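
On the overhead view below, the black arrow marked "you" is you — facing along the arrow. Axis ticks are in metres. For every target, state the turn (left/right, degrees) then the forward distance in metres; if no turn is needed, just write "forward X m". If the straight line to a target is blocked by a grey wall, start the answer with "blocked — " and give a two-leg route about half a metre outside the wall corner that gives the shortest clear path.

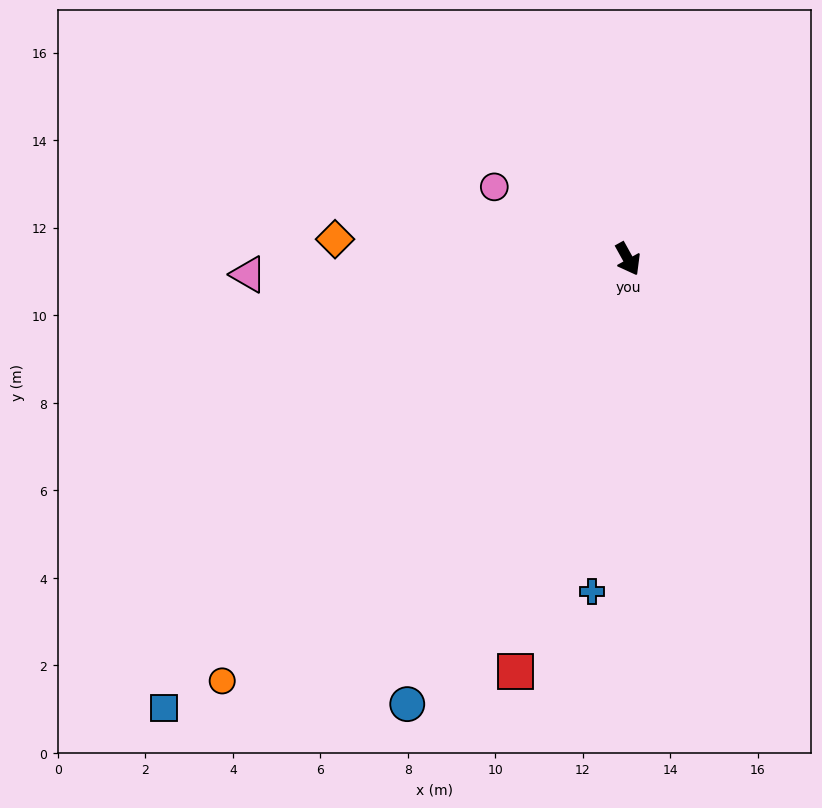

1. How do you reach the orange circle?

turn right 73°, forward 13.4 m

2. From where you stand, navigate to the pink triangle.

turn right 117°, forward 8.7 m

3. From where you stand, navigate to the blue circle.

turn right 55°, forward 11.4 m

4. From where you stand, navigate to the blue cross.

turn right 35°, forward 7.6 m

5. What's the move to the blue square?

turn right 75°, forward 14.8 m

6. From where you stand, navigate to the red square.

turn right 44°, forward 9.8 m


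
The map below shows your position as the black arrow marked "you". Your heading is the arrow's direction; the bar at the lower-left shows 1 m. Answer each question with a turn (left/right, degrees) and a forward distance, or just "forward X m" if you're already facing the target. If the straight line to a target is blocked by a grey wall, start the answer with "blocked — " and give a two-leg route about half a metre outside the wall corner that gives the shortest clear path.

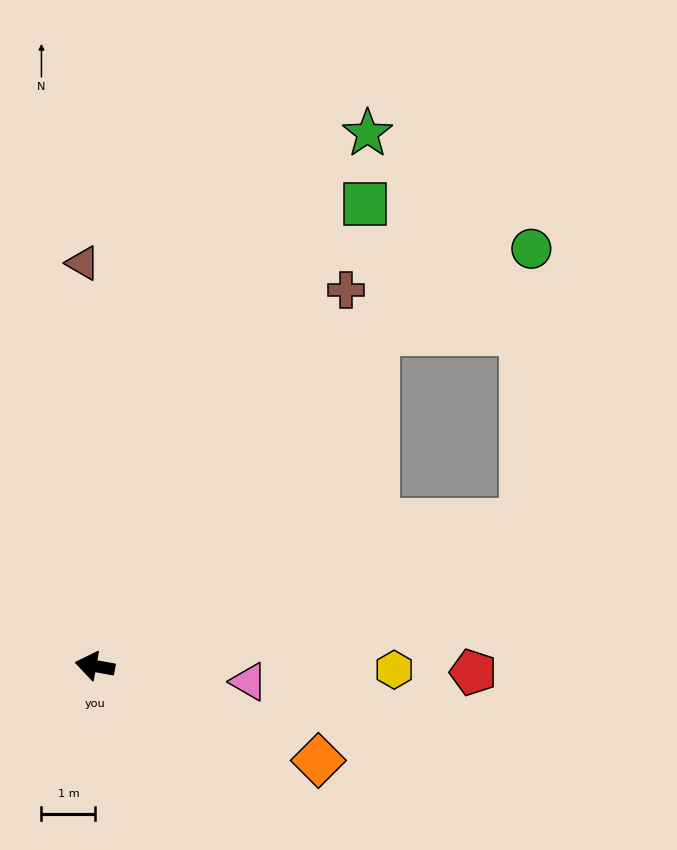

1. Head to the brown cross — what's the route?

turn right 113°, forward 8.4 m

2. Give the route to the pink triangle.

turn right 176°, forward 2.9 m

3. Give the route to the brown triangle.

turn right 78°, forward 7.5 m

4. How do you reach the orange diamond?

turn left 167°, forward 4.5 m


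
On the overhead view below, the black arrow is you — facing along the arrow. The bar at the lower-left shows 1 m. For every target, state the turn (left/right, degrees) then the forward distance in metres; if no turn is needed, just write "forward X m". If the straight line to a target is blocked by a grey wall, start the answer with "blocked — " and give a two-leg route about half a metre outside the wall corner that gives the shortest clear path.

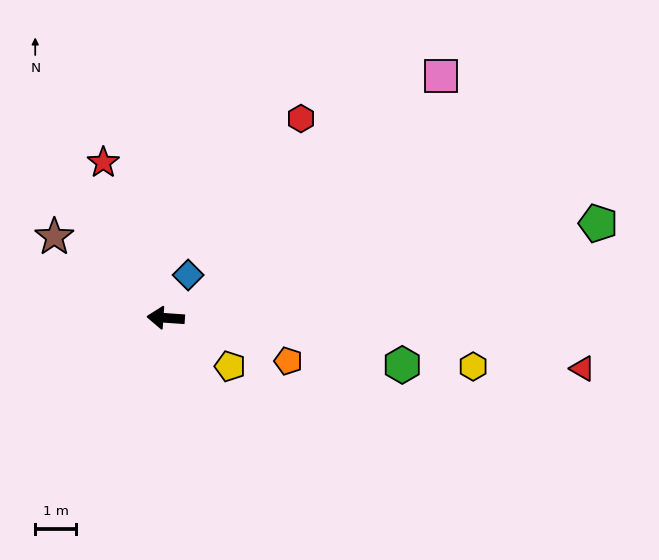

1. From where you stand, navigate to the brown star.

turn right 32°, forward 3.4 m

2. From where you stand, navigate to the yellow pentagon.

turn left 147°, forward 2.0 m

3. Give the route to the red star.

turn right 64°, forward 4.1 m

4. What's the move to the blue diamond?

turn right 114°, forward 1.2 m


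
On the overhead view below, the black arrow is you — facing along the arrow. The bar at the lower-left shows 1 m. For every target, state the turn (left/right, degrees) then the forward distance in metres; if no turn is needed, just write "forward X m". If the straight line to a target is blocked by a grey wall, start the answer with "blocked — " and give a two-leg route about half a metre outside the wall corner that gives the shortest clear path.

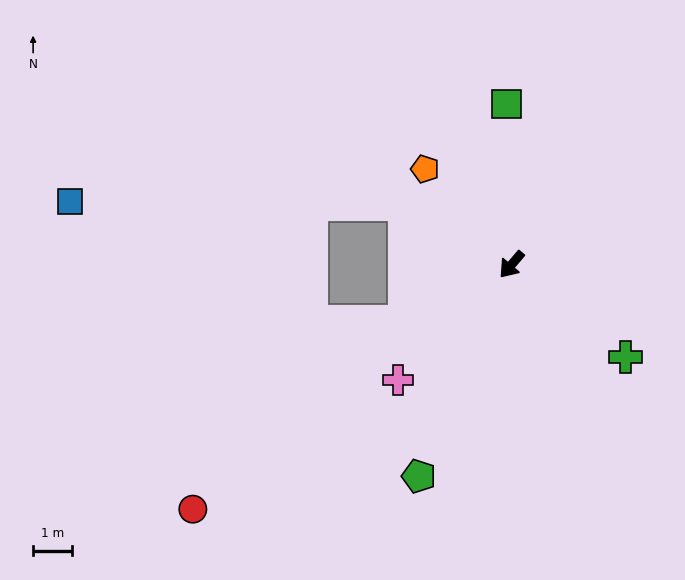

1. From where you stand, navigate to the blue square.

blocked — turn right 79°, forward 3.1 m, then turn left 29°, forward 8.5 m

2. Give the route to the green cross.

turn left 91°, forward 3.7 m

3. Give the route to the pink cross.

turn right 4°, forward 4.1 m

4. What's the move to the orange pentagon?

turn right 97°, forward 3.3 m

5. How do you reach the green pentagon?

turn left 17°, forward 5.9 m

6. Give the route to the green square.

turn right 138°, forward 4.1 m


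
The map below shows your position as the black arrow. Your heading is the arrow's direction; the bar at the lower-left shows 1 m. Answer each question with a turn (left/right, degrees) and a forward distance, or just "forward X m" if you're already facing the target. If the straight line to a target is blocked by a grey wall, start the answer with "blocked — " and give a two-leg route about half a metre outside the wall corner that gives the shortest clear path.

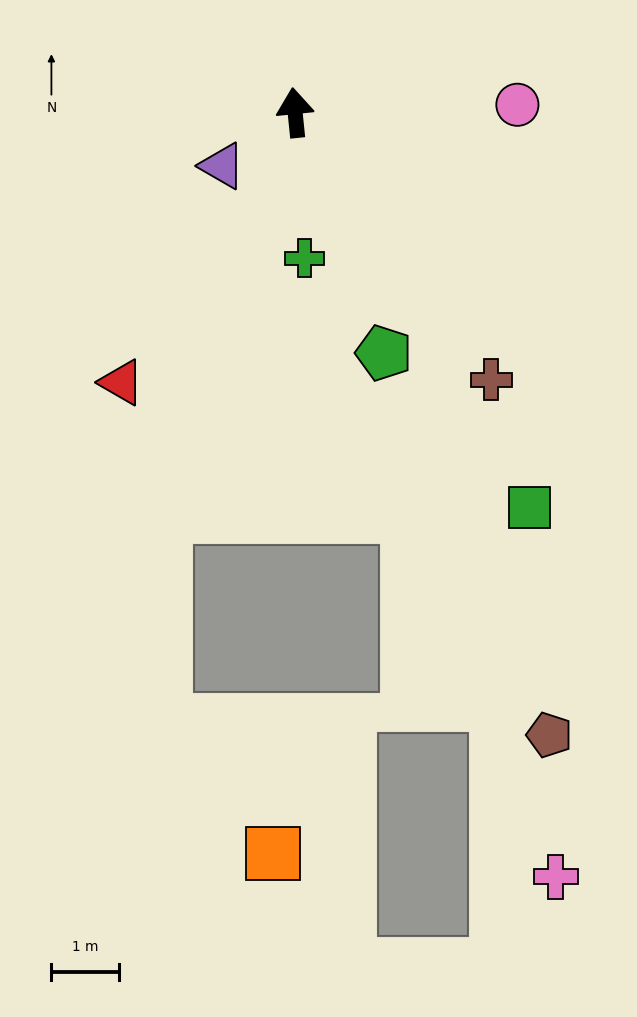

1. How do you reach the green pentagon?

turn right 166°, forward 3.8 m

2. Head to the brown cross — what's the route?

turn right 150°, forward 4.9 m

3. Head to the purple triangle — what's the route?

turn left 120°, forward 1.3 m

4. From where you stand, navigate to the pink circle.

turn right 94°, forward 3.3 m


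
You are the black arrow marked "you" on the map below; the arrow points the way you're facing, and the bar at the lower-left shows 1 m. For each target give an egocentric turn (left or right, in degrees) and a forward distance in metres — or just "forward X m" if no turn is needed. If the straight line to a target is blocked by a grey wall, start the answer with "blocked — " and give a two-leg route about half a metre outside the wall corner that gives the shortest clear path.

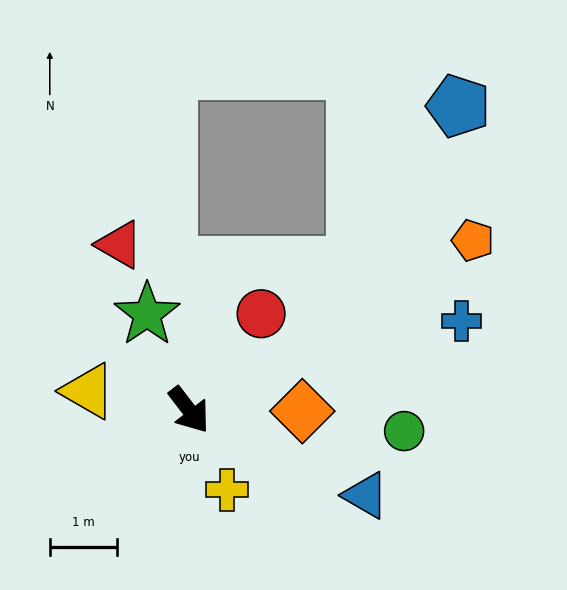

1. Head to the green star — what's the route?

turn left 166°, forward 1.6 m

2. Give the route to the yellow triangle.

turn right 138°, forward 1.5 m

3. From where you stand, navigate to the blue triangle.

turn left 27°, forward 2.9 m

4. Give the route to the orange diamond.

turn left 52°, forward 1.7 m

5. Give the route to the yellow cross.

turn right 12°, forward 1.3 m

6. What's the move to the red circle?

turn left 106°, forward 1.8 m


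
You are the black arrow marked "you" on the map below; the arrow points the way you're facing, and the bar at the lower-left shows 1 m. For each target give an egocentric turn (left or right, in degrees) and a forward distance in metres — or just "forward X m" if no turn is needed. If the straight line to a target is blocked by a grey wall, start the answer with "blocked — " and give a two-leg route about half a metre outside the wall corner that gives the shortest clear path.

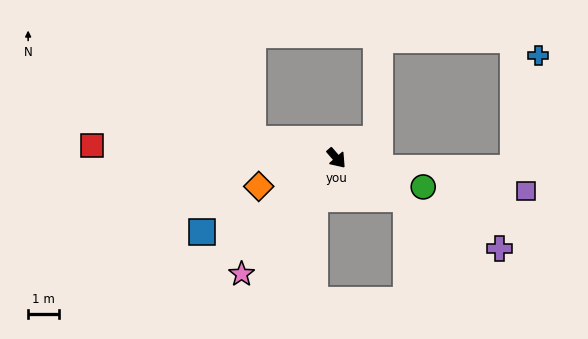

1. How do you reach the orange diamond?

turn right 111°, forward 2.7 m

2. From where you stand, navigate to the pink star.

turn right 80°, forward 4.8 m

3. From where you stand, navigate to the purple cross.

turn left 20°, forward 6.0 m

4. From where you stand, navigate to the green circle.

turn left 31°, forward 2.9 m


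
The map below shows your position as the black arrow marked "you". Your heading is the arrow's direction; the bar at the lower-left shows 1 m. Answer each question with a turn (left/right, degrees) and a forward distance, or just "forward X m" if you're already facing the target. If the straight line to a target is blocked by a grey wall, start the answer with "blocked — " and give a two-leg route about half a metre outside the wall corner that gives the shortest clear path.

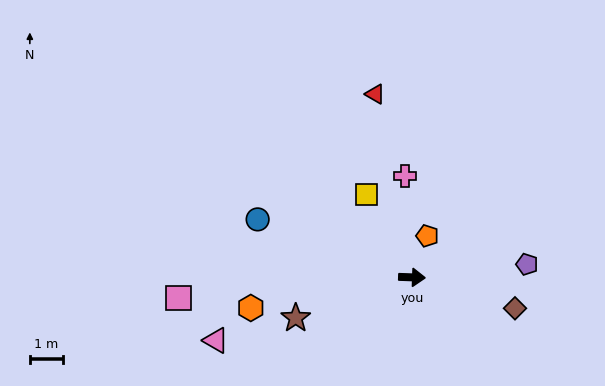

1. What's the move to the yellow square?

turn left 121°, forward 2.9 m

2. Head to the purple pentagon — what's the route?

turn left 9°, forward 3.5 m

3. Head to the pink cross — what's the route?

turn left 96°, forward 3.1 m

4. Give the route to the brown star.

turn right 159°, forward 3.7 m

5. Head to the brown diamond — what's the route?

turn right 15°, forward 3.3 m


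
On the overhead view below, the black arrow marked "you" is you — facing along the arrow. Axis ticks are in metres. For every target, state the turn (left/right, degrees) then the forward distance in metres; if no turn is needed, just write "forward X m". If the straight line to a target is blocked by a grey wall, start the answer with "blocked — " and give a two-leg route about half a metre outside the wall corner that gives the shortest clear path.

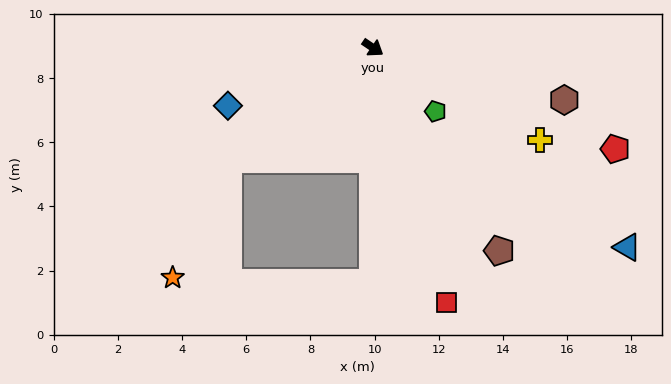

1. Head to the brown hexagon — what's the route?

turn left 19°, forward 6.2 m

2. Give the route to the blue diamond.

turn right 124°, forward 4.9 m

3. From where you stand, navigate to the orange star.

blocked — turn right 108°, forward 5.7 m, then turn left 27°, forward 4.1 m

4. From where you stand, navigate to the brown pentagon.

turn right 24°, forward 7.5 m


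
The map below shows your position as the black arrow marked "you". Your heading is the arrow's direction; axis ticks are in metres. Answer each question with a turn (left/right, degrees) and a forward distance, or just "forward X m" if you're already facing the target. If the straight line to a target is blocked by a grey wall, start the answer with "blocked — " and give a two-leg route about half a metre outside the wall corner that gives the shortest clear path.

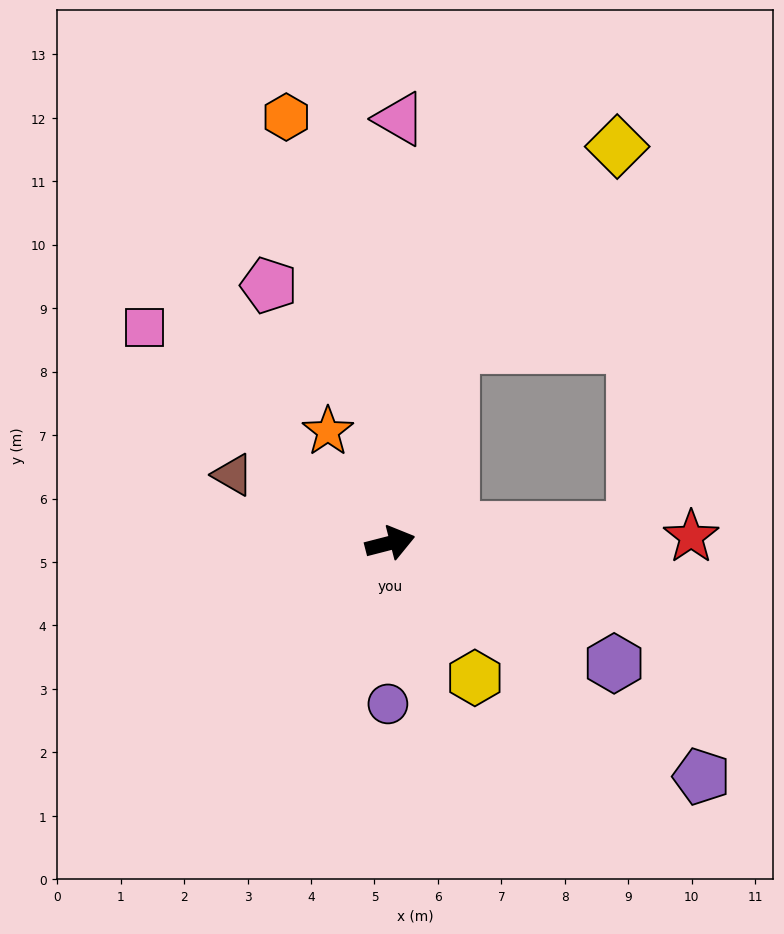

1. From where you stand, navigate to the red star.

turn right 13°, forward 4.7 m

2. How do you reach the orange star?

turn left 105°, forward 2.0 m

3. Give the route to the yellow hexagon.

turn right 72°, forward 2.5 m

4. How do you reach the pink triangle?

turn left 74°, forward 6.7 m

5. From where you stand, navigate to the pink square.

turn left 124°, forward 5.1 m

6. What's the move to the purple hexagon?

turn right 43°, forward 4.0 m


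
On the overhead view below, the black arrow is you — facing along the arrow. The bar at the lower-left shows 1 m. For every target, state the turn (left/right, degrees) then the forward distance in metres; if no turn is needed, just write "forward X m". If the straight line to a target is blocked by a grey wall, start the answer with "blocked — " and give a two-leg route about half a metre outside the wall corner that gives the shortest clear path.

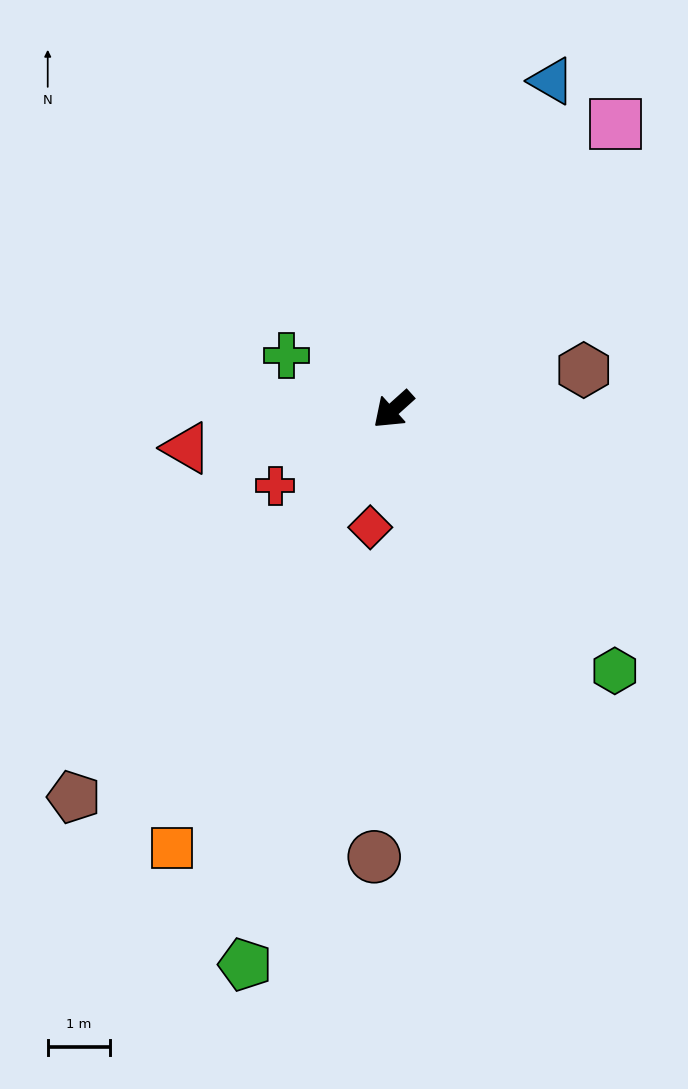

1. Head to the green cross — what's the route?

turn right 69°, forward 1.9 m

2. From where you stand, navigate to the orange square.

turn left 21°, forward 7.9 m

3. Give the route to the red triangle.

turn right 31°, forward 3.4 m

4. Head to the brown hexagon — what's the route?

turn left 150°, forward 3.1 m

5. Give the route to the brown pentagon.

turn left 9°, forward 8.1 m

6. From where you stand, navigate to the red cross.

turn right 9°, forward 2.3 m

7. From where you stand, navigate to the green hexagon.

turn left 88°, forward 5.5 m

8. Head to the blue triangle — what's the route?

turn right 158°, forward 5.9 m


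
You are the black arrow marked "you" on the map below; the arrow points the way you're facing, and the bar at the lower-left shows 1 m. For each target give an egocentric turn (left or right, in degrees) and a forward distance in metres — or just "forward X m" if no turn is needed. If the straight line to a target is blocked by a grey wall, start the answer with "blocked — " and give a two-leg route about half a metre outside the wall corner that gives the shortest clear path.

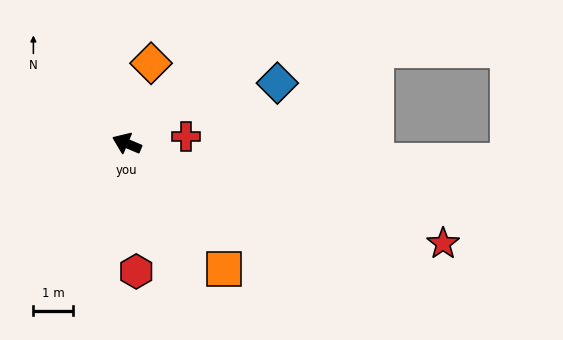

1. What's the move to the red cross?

turn right 150°, forward 1.5 m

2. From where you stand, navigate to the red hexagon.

turn left 117°, forward 3.2 m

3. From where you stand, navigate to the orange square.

turn left 150°, forward 4.0 m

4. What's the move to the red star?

turn right 175°, forward 8.3 m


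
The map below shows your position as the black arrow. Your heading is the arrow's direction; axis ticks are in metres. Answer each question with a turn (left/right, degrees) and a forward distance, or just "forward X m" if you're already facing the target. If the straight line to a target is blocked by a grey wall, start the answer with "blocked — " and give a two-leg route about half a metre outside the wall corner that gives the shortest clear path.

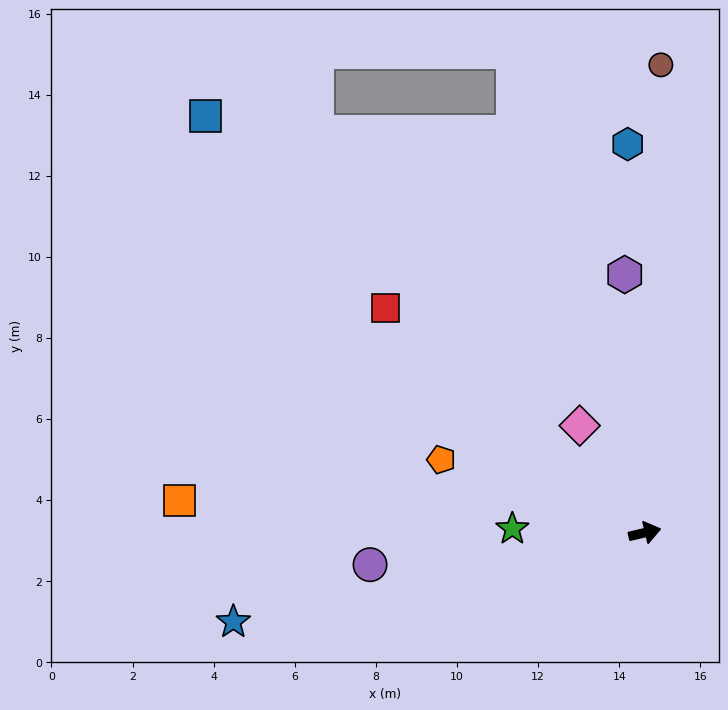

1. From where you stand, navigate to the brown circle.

turn left 75°, forward 11.5 m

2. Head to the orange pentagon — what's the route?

turn left 147°, forward 5.3 m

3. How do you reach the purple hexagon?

turn left 81°, forward 6.4 m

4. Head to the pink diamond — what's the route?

turn left 108°, forward 3.1 m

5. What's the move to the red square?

turn left 126°, forward 8.5 m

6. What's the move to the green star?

turn left 165°, forward 3.3 m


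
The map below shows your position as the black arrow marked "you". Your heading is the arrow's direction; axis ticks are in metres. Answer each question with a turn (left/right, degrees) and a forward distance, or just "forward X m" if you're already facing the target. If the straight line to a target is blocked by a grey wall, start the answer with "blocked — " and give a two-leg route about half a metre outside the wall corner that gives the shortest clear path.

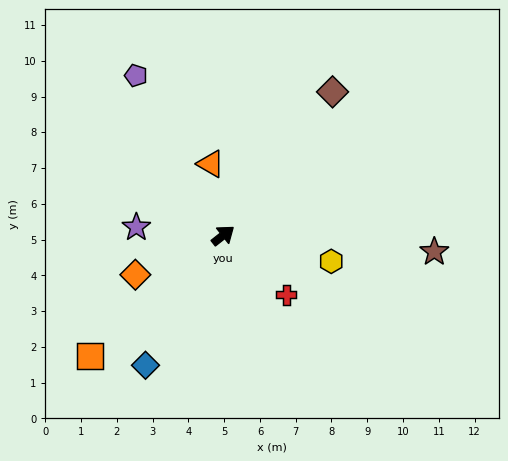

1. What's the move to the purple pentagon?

turn left 80°, forward 5.1 m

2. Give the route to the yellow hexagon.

turn right 52°, forward 3.1 m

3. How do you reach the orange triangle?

turn left 62°, forward 2.0 m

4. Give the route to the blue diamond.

turn right 159°, forward 4.2 m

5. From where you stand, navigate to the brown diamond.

turn left 14°, forward 5.0 m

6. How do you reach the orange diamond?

turn left 166°, forward 2.7 m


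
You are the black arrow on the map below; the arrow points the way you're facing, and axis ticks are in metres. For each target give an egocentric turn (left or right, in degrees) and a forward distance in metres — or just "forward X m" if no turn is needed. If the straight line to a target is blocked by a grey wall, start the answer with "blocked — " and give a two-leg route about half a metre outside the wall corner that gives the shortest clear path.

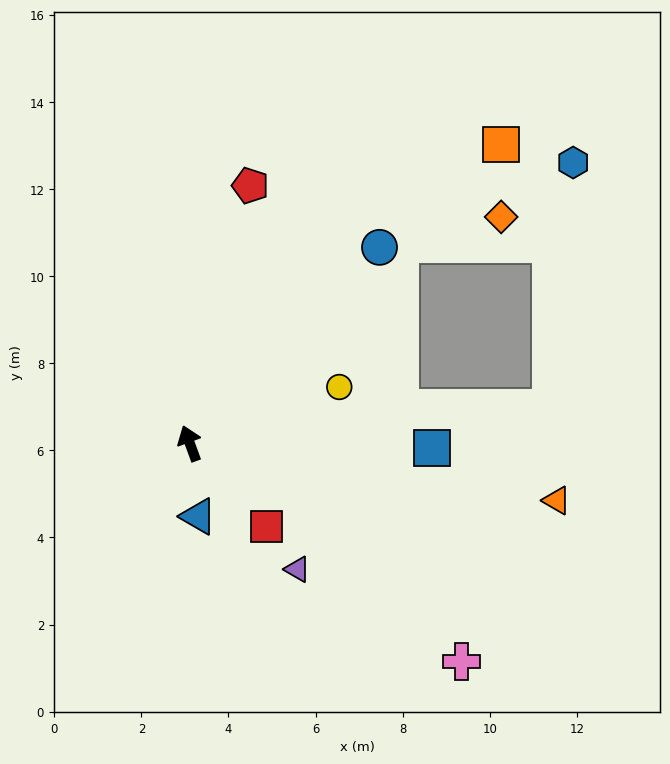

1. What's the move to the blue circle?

turn right 64°, forward 6.3 m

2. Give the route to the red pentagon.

turn right 33°, forward 6.1 m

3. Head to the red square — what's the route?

turn right 157°, forward 2.6 m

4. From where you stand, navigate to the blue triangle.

turn left 166°, forward 1.7 m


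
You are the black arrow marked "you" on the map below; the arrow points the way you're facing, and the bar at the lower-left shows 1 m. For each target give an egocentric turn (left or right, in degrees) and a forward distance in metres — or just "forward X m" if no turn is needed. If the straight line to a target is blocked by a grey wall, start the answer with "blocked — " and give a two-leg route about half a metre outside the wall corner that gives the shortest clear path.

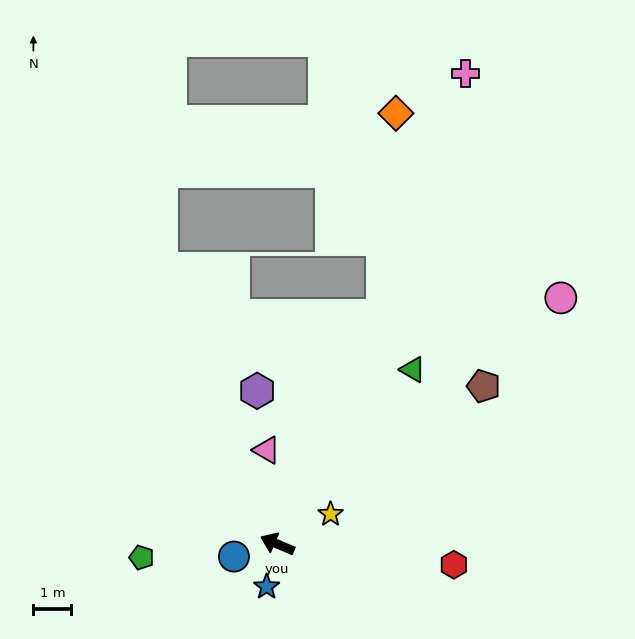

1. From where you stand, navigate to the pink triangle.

turn right 60°, forward 2.5 m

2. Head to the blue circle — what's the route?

turn left 39°, forward 1.2 m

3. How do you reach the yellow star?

turn right 128°, forward 1.6 m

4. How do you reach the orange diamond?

blocked — turn right 92°, forward 6.6 m, then turn left 21°, forward 5.3 m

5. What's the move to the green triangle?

turn right 105°, forward 5.8 m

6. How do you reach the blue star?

turn left 99°, forward 1.2 m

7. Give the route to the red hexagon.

turn right 164°, forward 4.7 m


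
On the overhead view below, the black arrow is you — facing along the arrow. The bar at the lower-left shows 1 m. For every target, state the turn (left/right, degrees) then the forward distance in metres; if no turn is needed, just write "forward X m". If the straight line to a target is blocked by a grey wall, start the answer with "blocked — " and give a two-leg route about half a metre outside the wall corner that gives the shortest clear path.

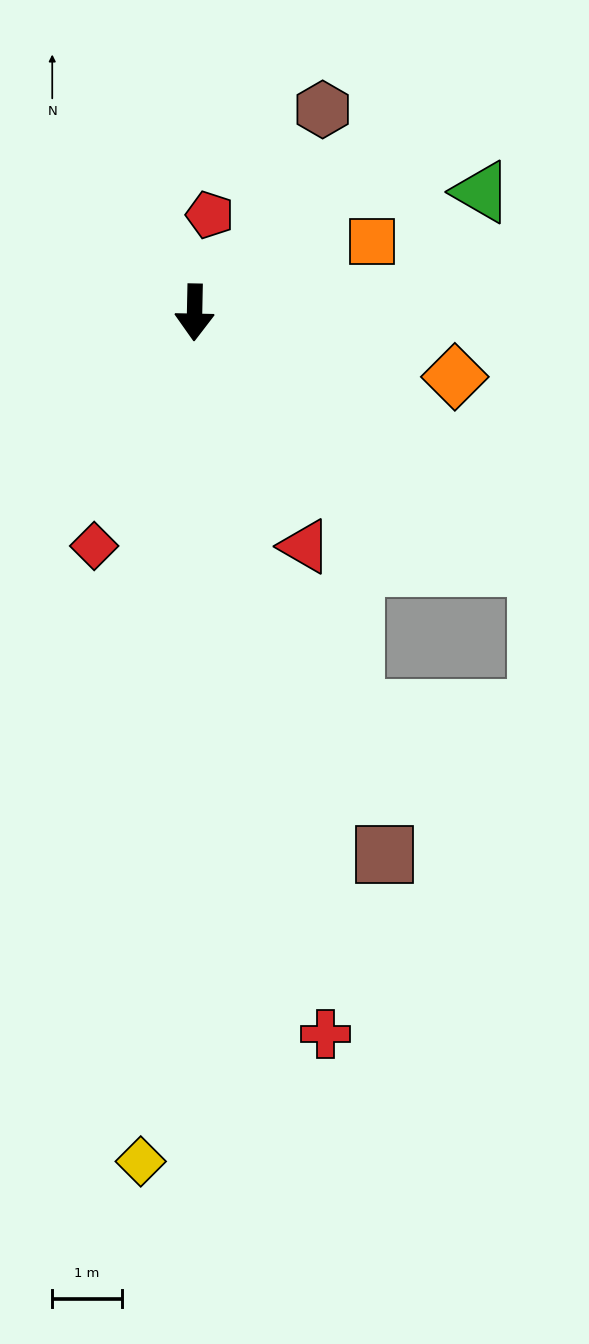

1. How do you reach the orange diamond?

turn left 77°, forward 3.9 m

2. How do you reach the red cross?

turn left 11°, forward 10.5 m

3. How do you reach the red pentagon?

turn left 172°, forward 1.4 m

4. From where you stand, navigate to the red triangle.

turn left 26°, forward 3.7 m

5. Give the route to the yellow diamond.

turn right 2°, forward 12.2 m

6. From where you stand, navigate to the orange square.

turn left 113°, forward 2.7 m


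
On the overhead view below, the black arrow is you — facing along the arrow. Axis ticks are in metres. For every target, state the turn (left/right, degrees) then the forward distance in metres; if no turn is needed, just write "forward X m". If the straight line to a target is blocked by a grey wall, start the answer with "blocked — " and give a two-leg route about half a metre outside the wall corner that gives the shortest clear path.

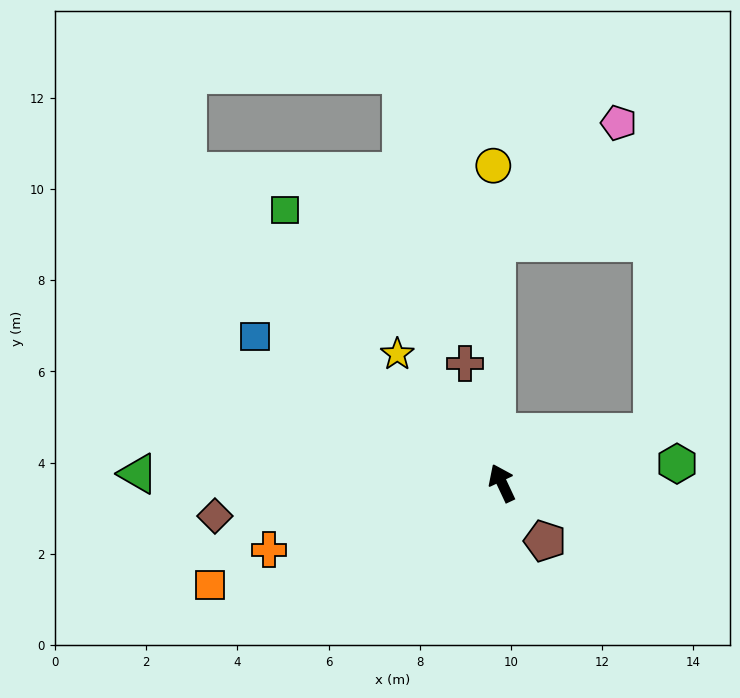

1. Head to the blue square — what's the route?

turn left 34°, forward 6.3 m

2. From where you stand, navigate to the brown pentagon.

turn right 169°, forward 1.6 m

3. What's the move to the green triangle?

turn left 63°, forward 8.0 m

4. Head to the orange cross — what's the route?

turn left 81°, forward 5.3 m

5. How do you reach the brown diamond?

turn left 71°, forward 6.3 m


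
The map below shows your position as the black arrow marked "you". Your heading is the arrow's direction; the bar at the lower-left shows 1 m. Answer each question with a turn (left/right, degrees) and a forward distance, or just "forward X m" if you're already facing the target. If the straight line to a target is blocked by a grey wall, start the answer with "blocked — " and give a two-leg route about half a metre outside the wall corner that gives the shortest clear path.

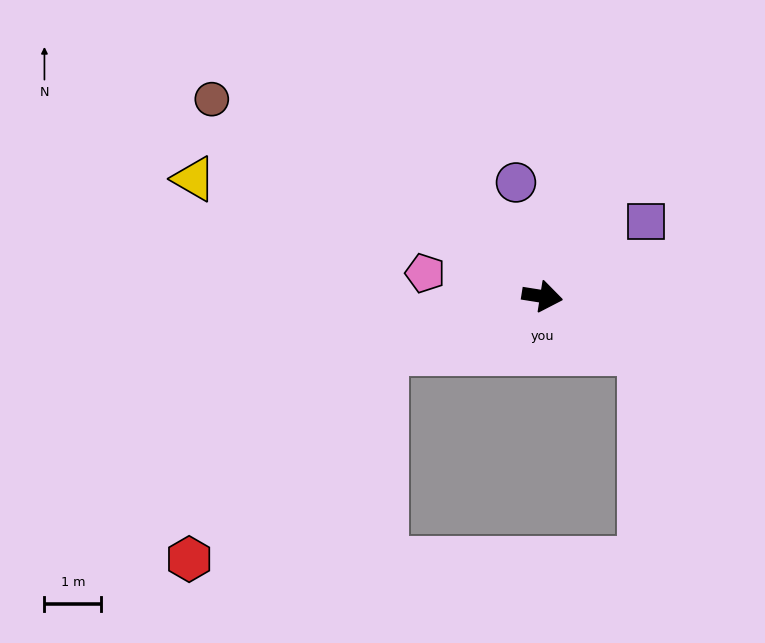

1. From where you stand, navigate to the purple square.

turn left 45°, forward 2.2 m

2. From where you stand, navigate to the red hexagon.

blocked — turn right 152°, forward 2.9 m, then turn left 28°, forward 5.0 m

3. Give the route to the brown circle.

turn left 158°, forward 6.7 m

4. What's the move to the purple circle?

turn left 112°, forward 2.1 m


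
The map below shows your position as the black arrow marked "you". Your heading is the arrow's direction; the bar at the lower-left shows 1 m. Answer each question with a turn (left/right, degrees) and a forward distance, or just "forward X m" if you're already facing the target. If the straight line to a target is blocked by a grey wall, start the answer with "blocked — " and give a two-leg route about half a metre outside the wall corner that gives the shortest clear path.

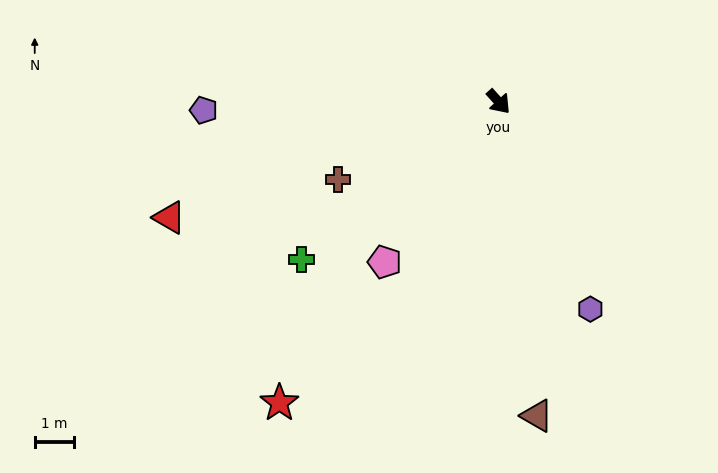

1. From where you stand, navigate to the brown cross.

turn right 106°, forward 4.5 m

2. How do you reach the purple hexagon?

turn right 18°, forward 5.7 m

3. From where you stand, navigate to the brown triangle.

turn right 35°, forward 8.0 m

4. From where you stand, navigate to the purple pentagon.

turn right 130°, forward 7.4 m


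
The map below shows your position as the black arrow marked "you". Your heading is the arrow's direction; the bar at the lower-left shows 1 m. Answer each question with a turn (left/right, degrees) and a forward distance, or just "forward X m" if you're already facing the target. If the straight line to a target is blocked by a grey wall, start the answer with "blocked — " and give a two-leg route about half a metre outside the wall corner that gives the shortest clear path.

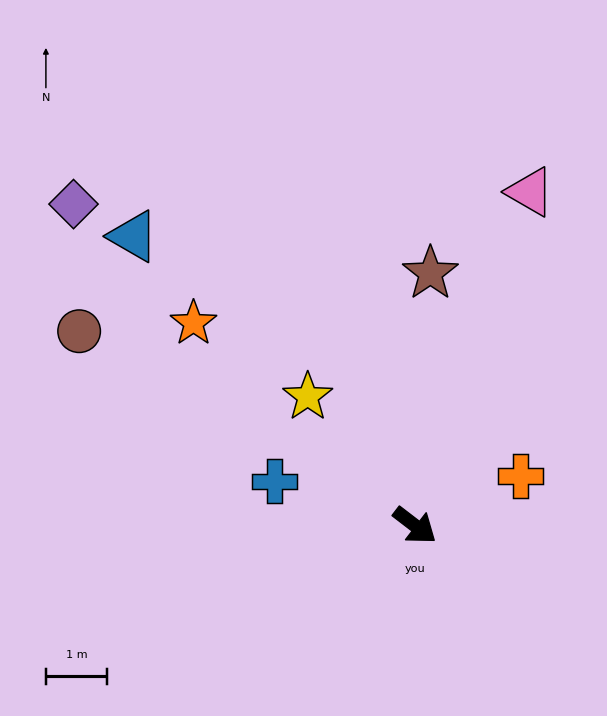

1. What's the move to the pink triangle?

turn left 108°, forward 5.7 m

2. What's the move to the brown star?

turn left 124°, forward 4.1 m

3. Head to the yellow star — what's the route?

turn left 167°, forward 2.7 m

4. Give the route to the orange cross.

turn left 63°, forward 1.9 m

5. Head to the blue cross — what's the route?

turn right 160°, forward 2.4 m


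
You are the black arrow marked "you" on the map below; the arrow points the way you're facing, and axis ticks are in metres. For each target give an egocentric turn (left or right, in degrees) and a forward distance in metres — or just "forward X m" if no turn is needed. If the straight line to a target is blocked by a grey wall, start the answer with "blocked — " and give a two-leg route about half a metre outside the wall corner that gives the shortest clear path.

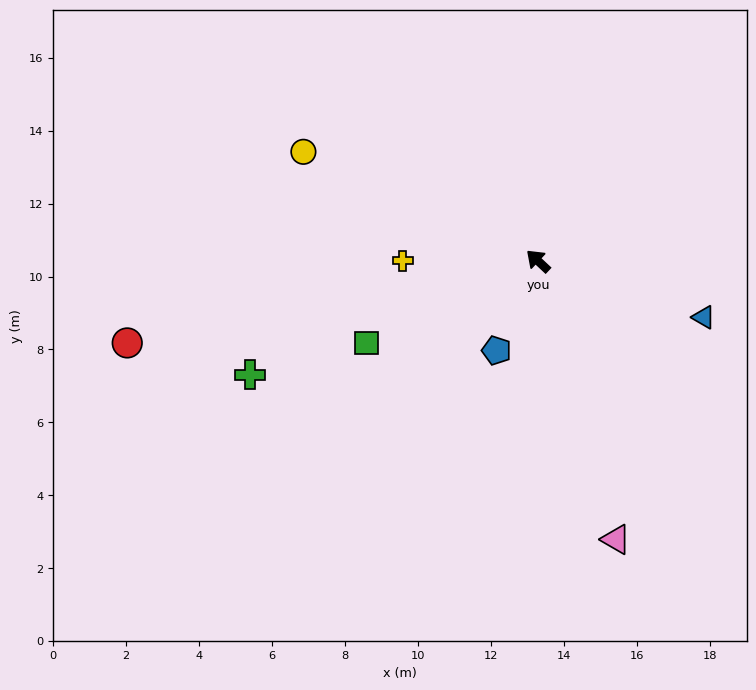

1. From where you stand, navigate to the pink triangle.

turn left 149°, forward 7.9 m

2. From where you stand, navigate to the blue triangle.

turn right 156°, forward 4.8 m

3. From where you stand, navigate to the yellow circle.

turn left 18°, forward 7.1 m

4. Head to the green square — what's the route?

turn left 69°, forward 5.2 m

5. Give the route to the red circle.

turn left 54°, forward 11.5 m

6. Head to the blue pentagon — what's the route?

turn left 108°, forward 2.7 m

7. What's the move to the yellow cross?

turn left 43°, forward 3.7 m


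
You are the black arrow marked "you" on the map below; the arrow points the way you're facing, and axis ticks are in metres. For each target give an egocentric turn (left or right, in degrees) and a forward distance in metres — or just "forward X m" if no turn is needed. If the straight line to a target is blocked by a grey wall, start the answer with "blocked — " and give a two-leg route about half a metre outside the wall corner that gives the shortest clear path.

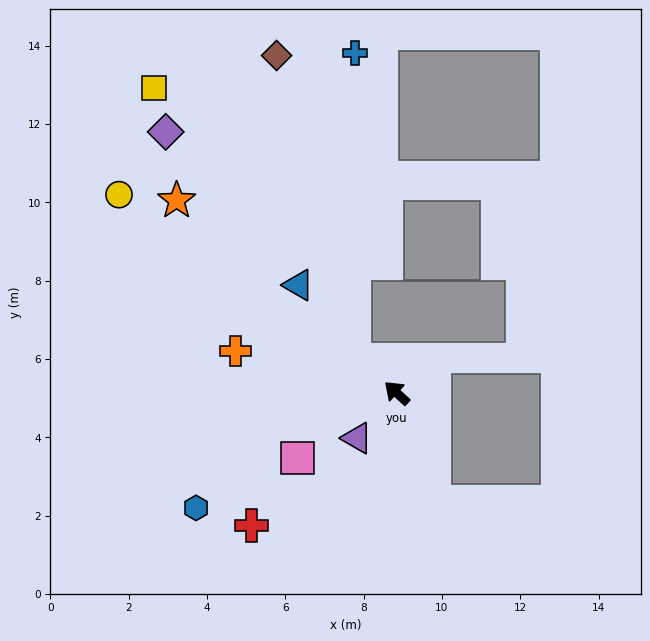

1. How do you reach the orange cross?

turn left 28°, forward 4.3 m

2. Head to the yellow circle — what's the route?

turn left 7°, forward 8.7 m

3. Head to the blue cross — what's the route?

blocked — turn left 4°, forward 1.4 m, then turn right 52°, forward 7.8 m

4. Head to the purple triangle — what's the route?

turn left 91°, forward 1.5 m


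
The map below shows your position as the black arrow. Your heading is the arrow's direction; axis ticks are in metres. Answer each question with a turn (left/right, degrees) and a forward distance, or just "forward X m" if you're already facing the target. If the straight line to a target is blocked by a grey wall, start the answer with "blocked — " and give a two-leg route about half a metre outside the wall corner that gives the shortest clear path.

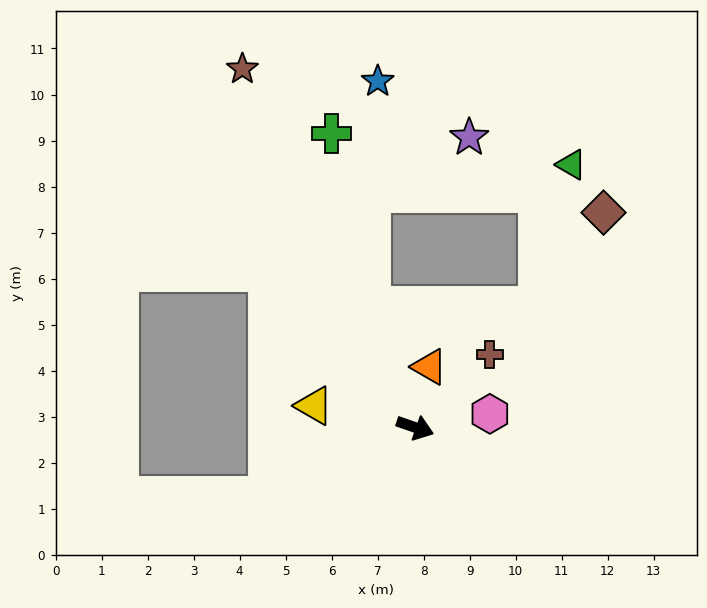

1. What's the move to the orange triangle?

turn left 96°, forward 1.4 m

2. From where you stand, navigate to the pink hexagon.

turn left 29°, forward 1.6 m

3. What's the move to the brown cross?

turn left 64°, forward 2.3 m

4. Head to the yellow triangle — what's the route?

turn right 173°, forward 2.2 m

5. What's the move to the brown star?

turn left 135°, forward 8.6 m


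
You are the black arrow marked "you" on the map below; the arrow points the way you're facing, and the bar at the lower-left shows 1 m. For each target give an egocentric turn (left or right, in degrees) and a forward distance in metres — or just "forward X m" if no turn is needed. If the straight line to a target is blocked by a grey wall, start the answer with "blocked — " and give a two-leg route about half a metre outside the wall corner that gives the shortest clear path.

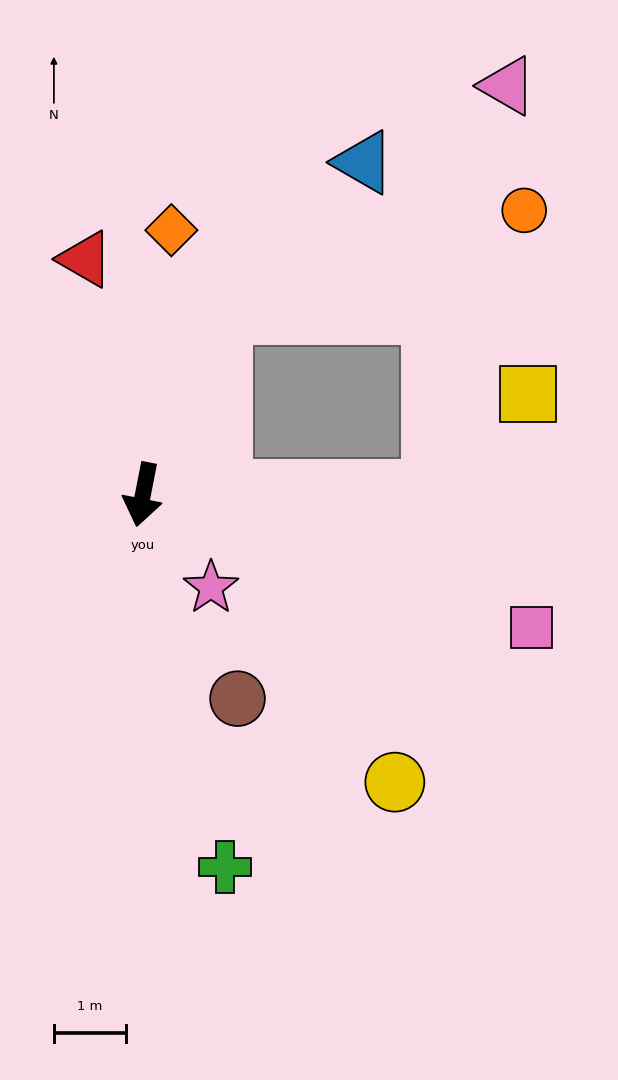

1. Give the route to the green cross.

turn left 24°, forward 5.3 m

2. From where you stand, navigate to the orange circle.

blocked — turn left 168°, forward 2.7 m, then turn right 48°, forward 4.4 m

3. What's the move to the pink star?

turn left 47°, forward 1.6 m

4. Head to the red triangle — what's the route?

turn right 155°, forward 3.4 m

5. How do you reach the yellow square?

blocked — turn left 102°, forward 4.0 m, then turn left 44°, forward 1.9 m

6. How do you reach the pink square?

turn left 82°, forward 5.7 m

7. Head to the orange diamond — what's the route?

turn right 175°, forward 3.7 m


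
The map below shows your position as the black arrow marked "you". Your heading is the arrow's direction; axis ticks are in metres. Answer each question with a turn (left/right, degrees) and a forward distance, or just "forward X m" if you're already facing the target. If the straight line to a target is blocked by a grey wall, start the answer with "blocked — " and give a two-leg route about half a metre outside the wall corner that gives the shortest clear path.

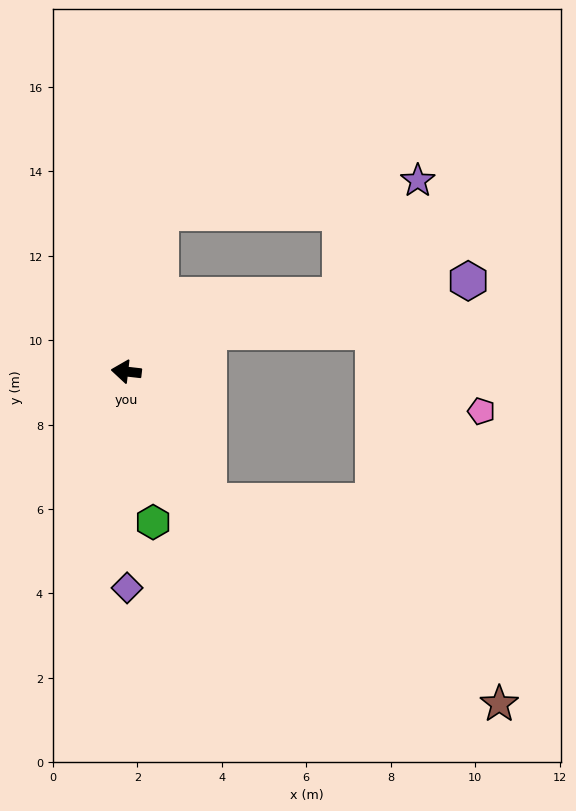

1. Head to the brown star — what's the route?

blocked — turn left 129°, forward 3.6 m, then turn left 23°, forward 8.4 m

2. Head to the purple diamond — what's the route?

turn left 97°, forward 5.1 m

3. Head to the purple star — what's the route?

blocked — turn right 96°, forward 3.8 m, then turn right 70°, forward 6.1 m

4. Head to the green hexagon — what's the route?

turn left 107°, forward 3.6 m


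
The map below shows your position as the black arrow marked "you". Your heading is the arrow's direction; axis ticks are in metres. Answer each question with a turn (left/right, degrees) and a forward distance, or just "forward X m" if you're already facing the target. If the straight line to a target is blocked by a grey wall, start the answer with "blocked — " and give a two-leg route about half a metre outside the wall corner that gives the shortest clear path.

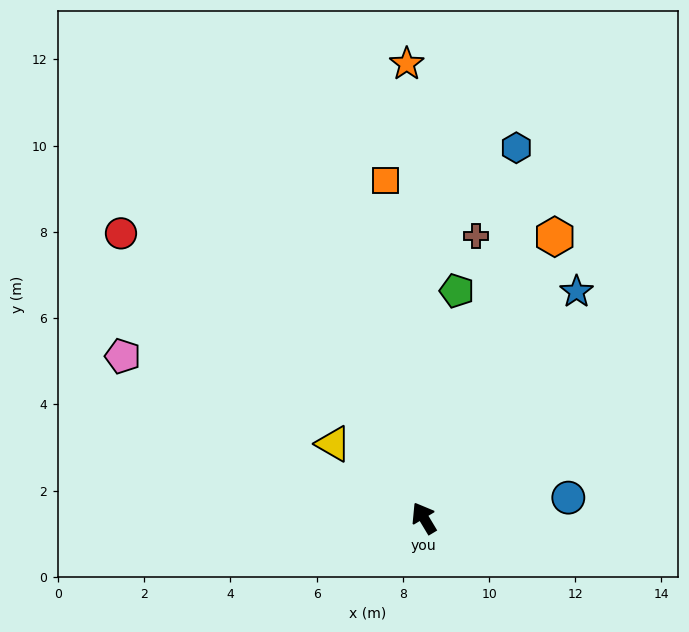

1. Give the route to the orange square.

turn right 25°, forward 7.9 m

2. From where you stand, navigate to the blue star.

turn right 65°, forward 6.3 m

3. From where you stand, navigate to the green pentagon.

turn right 39°, forward 5.3 m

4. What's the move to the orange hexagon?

turn right 56°, forward 7.2 m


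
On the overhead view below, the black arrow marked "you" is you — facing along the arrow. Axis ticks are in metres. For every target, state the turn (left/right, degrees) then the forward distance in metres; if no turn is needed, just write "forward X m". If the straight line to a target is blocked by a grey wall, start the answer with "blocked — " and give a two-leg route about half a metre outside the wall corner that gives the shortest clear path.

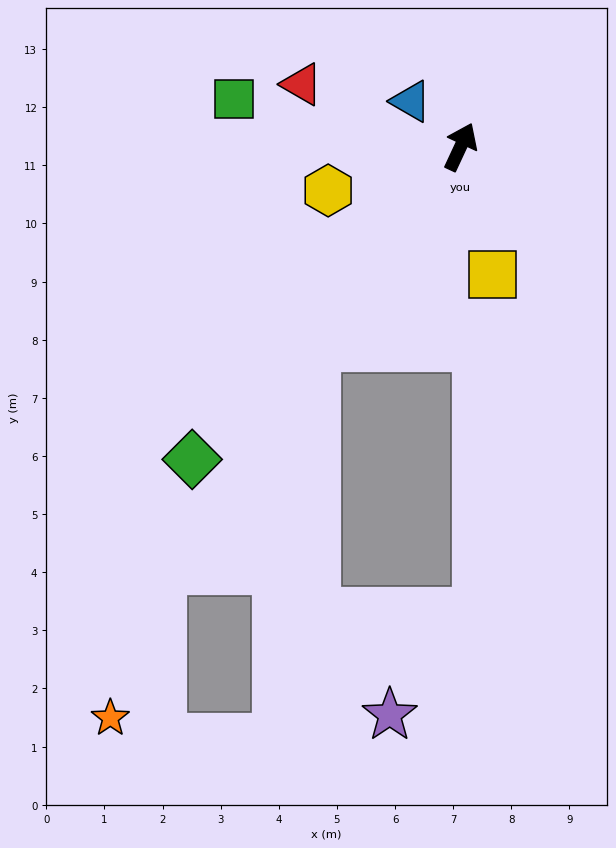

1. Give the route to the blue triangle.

turn left 73°, forward 1.2 m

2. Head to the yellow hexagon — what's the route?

turn left 133°, forward 2.4 m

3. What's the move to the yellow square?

turn right 141°, forward 2.3 m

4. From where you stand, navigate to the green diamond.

turn left 164°, forward 7.1 m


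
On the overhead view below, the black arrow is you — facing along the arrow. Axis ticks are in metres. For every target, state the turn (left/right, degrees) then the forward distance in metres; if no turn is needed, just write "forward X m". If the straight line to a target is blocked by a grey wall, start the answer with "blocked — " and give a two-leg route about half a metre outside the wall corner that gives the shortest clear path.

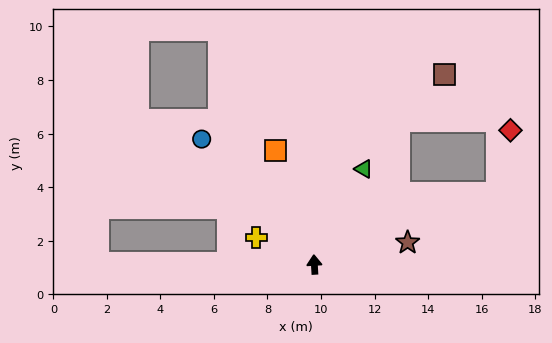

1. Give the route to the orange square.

turn left 16°, forward 4.5 m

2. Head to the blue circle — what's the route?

turn left 39°, forward 6.3 m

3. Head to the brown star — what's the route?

turn right 80°, forward 3.6 m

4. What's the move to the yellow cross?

turn left 62°, forward 2.4 m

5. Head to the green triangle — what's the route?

turn right 31°, forward 4.0 m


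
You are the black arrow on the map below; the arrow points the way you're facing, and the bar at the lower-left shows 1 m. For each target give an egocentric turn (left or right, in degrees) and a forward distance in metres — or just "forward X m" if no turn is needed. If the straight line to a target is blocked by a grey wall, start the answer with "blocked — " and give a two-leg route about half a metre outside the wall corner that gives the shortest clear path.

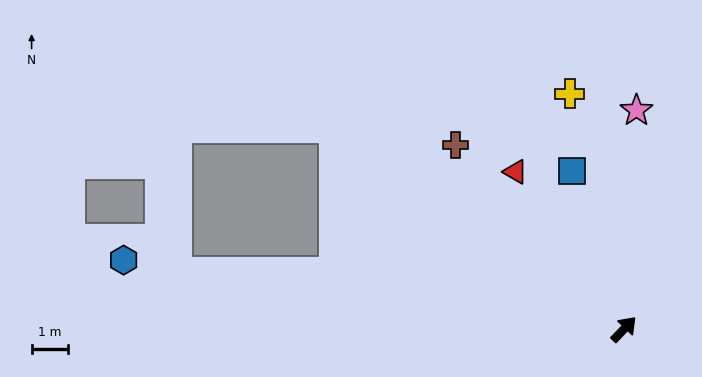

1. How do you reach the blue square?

turn left 62°, forward 4.6 m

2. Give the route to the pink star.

turn left 40°, forward 6.0 m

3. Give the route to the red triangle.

turn left 78°, forward 5.2 m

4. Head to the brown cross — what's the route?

turn left 86°, forward 6.8 m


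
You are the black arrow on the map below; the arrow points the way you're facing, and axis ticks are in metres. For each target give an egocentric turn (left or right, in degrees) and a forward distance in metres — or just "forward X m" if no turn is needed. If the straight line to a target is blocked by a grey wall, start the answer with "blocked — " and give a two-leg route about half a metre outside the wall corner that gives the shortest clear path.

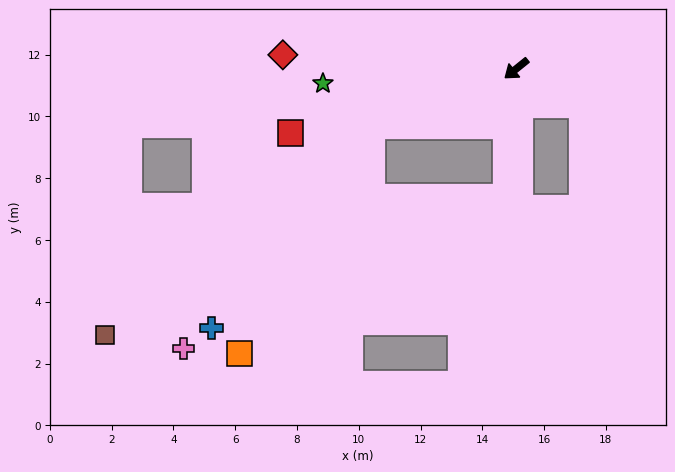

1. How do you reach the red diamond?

turn right 42°, forward 7.6 m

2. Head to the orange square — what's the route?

blocked — turn right 17°, forward 5.0 m, then turn left 38°, forward 8.5 m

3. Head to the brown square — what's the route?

blocked — turn right 17°, forward 5.0 m, then turn left 16°, forward 11.0 m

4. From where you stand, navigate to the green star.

turn right 35°, forward 6.3 m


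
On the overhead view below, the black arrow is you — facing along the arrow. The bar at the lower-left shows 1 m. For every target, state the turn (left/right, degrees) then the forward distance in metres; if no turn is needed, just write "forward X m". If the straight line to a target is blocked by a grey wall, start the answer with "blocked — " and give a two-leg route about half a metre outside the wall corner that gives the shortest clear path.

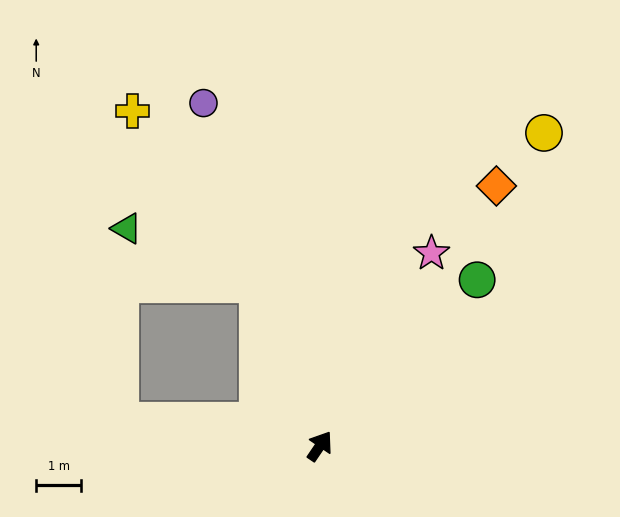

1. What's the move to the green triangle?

blocked — turn left 55°, forward 3.9 m, then turn left 46°, forward 3.2 m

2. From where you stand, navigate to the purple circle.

turn left 53°, forward 8.1 m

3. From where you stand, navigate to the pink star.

turn left 4°, forward 5.0 m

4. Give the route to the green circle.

turn right 9°, forward 5.1 m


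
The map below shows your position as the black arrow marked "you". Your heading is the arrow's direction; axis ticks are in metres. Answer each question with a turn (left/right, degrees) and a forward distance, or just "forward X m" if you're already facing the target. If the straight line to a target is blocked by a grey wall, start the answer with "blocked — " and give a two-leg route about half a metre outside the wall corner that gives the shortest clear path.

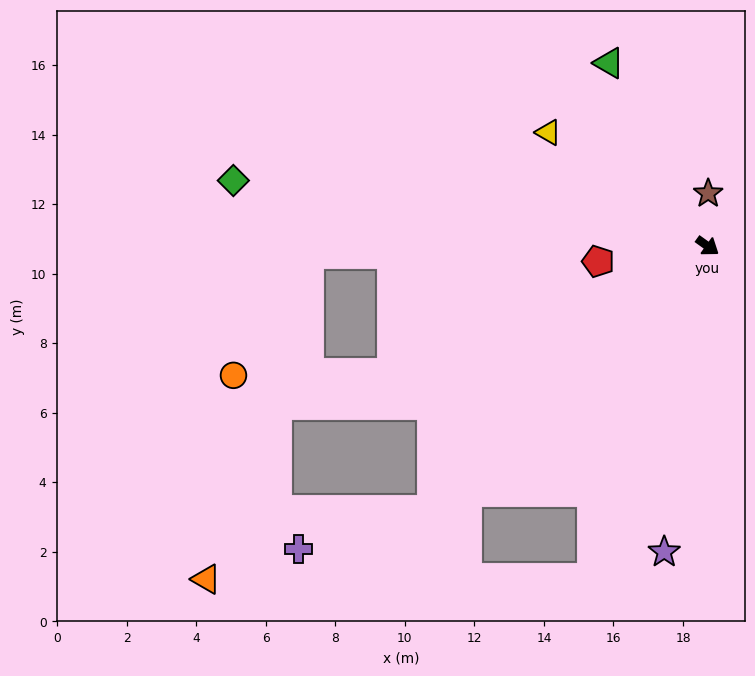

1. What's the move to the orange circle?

blocked — turn right 123°, forward 9.8 m, then turn right 20°, forward 4.6 m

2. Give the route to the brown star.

turn left 125°, forward 1.5 m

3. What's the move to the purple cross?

blocked — turn right 101°, forward 11.0 m, then turn right 27°, forward 4.0 m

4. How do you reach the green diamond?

turn right 152°, forward 13.8 m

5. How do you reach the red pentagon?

turn right 136°, forward 3.2 m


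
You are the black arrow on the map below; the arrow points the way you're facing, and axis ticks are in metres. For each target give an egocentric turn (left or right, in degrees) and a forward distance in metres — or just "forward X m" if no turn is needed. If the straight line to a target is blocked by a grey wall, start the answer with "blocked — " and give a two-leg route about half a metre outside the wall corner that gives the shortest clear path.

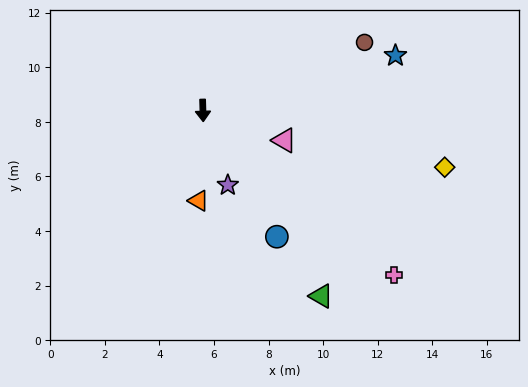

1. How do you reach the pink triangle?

turn left 68°, forward 3.2 m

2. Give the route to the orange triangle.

turn right 4°, forward 3.3 m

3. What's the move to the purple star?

turn left 17°, forward 2.9 m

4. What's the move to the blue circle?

turn left 29°, forward 5.4 m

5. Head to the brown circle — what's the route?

turn left 111°, forward 6.4 m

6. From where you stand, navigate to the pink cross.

turn left 48°, forward 9.2 m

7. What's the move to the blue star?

turn left 104°, forward 7.3 m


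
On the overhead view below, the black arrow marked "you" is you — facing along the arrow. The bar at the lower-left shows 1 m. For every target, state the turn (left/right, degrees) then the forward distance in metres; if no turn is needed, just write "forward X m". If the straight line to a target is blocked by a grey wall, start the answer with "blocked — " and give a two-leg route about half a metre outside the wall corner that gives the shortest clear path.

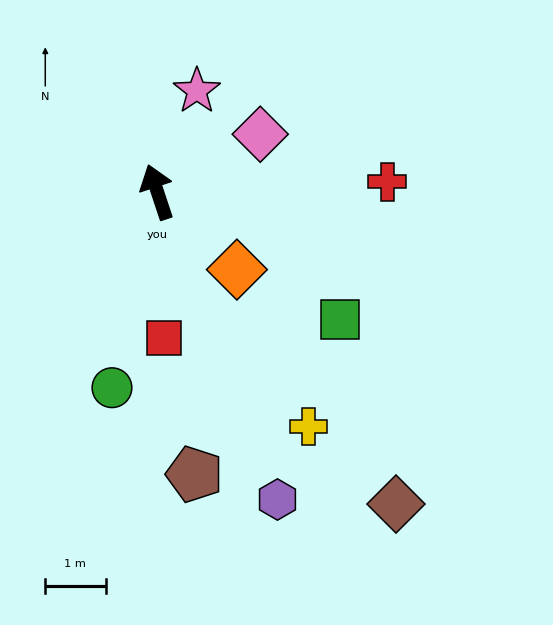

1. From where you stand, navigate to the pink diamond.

turn right 79°, forward 2.0 m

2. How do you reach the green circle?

turn left 149°, forward 3.3 m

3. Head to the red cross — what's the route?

turn right 106°, forward 3.8 m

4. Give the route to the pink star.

turn right 40°, forward 1.8 m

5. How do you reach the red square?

turn left 164°, forward 2.4 m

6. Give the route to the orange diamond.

turn right 153°, forward 1.8 m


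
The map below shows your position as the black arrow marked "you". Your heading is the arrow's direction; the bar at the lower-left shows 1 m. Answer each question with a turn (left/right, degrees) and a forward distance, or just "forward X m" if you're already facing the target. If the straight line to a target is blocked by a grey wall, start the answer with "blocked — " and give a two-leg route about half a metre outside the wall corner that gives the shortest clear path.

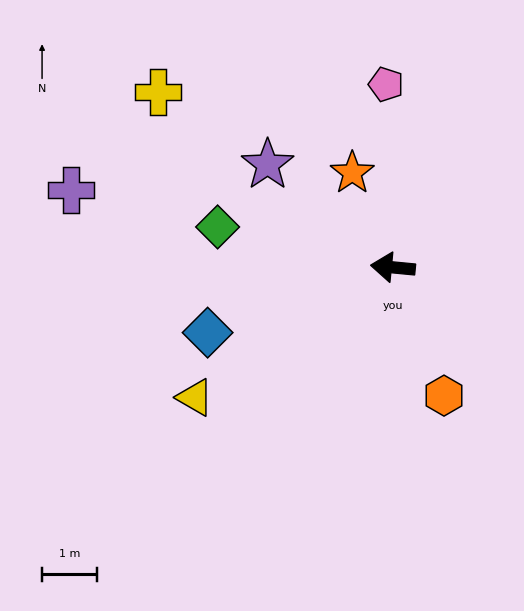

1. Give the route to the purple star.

turn right 34°, forward 2.9 m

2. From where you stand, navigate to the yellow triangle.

turn left 39°, forward 4.3 m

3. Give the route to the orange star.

turn right 61°, forward 1.9 m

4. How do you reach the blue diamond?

turn left 25°, forward 3.6 m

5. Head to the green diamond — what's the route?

turn right 8°, forward 3.3 m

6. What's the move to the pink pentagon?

turn right 82°, forward 3.3 m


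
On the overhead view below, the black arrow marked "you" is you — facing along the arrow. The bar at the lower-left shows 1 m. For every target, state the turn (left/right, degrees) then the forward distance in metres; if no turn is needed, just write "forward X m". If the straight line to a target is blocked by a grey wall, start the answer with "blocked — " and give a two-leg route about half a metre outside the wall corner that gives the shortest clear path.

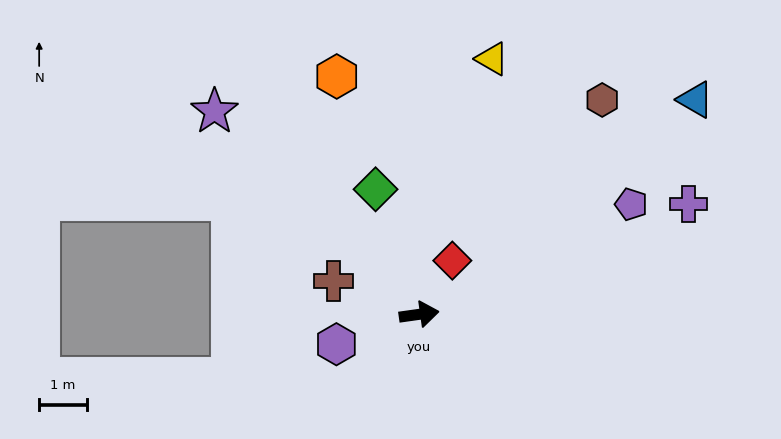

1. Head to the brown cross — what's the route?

turn left 151°, forward 1.9 m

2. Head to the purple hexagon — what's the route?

turn right 168°, forward 1.8 m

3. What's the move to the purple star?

turn left 127°, forward 6.0 m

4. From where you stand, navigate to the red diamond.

turn left 50°, forward 1.3 m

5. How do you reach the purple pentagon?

turn left 19°, forward 5.0 m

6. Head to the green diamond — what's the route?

turn left 101°, forward 2.8 m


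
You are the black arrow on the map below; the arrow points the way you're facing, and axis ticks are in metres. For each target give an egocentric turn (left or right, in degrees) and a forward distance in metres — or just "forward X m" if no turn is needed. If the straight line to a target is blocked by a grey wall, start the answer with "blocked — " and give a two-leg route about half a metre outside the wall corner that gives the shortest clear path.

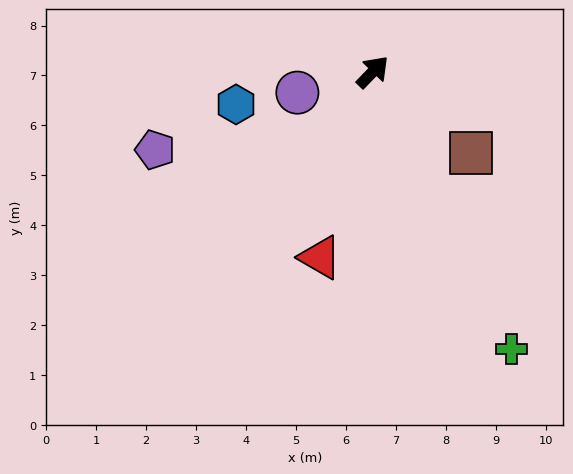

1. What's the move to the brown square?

turn right 86°, forward 2.6 m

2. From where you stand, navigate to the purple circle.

turn left 149°, forward 1.6 m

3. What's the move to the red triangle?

turn right 152°, forward 3.9 m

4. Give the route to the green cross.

turn right 109°, forward 6.2 m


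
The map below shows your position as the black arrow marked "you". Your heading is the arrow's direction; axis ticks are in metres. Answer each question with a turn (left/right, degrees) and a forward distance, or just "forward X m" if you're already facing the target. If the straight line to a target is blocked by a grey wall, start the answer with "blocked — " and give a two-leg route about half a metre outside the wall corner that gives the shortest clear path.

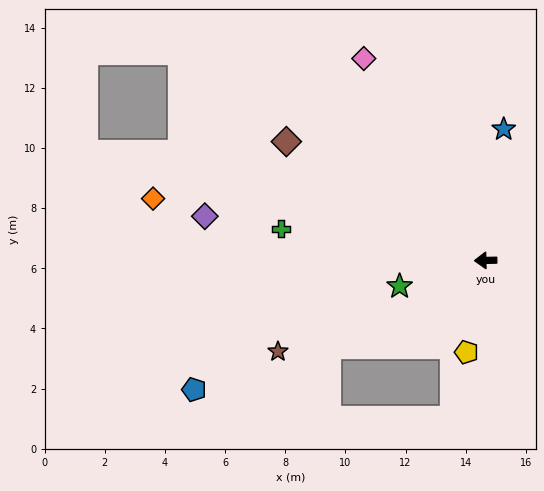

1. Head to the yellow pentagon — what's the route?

turn left 77°, forward 3.1 m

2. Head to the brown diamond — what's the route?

turn right 32°, forward 7.7 m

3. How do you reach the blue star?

turn right 99°, forward 4.4 m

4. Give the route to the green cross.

turn right 10°, forward 6.9 m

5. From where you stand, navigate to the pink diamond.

turn right 60°, forward 7.8 m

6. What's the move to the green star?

turn left 15°, forward 3.0 m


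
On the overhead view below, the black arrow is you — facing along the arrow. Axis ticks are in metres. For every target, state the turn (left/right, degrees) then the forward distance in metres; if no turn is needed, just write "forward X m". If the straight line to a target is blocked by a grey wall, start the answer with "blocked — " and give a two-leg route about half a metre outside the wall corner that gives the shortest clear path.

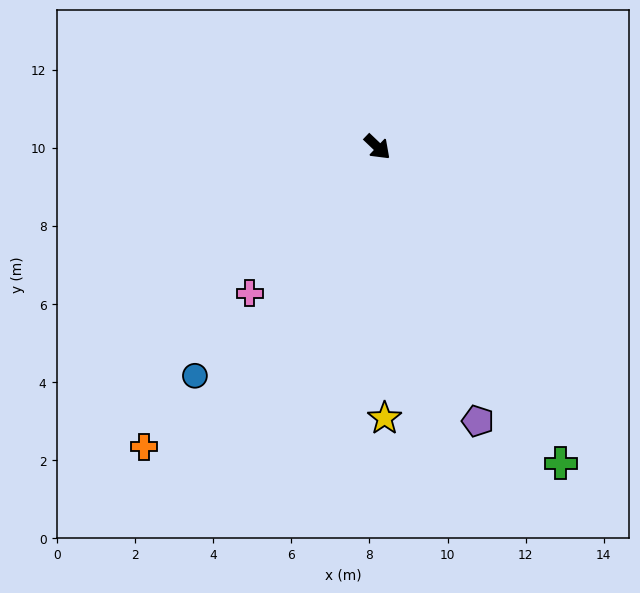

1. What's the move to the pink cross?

turn right 87°, forward 5.0 m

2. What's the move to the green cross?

turn right 16°, forward 9.4 m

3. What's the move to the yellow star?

turn right 45°, forward 6.9 m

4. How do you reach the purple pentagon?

turn right 26°, forward 7.5 m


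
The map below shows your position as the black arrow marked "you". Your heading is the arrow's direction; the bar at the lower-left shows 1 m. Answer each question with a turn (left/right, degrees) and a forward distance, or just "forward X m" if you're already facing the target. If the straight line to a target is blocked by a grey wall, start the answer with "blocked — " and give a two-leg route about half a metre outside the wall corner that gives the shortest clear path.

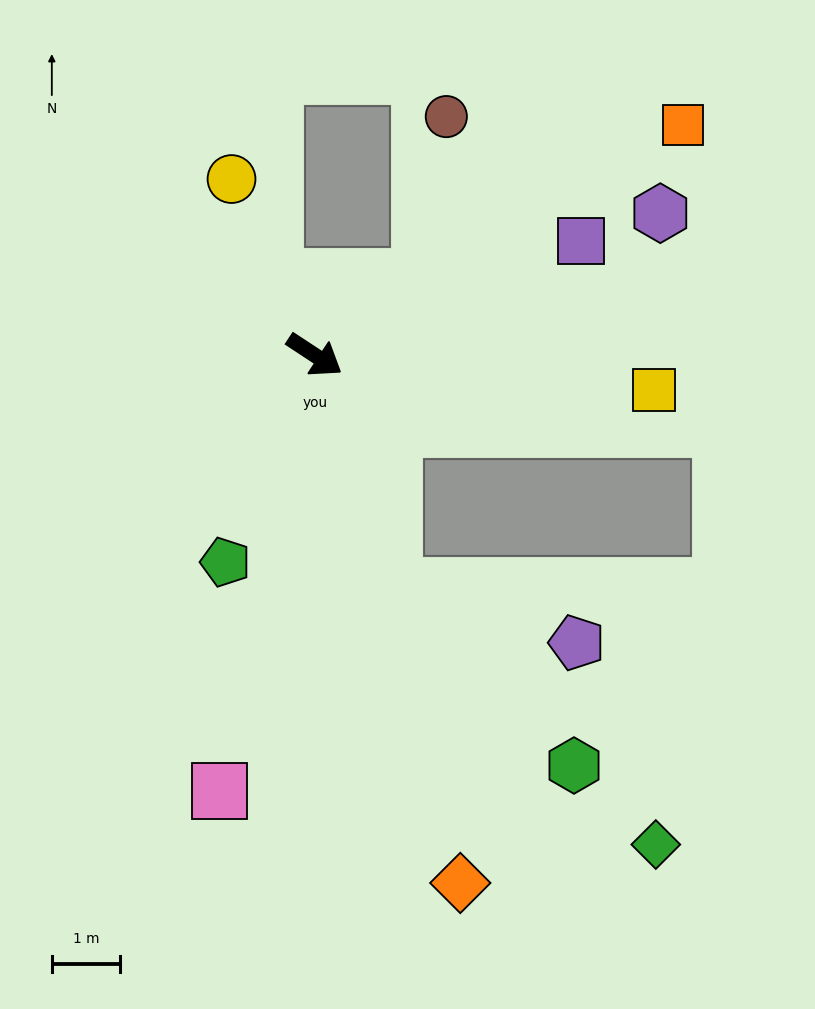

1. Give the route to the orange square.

turn left 65°, forward 6.4 m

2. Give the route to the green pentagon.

turn right 80°, forward 3.3 m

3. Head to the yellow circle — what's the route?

turn left 149°, forward 2.9 m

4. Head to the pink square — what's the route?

turn right 69°, forward 6.6 m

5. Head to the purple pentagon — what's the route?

blocked — turn right 38°, forward 3.6 m, then turn left 54°, forward 2.8 m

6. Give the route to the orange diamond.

turn right 41°, forward 8.0 m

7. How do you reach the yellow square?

turn left 28°, forward 5.0 m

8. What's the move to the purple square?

turn left 56°, forward 4.3 m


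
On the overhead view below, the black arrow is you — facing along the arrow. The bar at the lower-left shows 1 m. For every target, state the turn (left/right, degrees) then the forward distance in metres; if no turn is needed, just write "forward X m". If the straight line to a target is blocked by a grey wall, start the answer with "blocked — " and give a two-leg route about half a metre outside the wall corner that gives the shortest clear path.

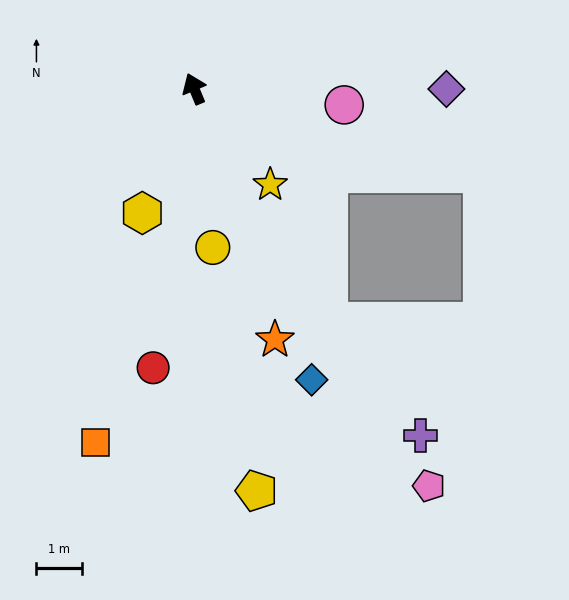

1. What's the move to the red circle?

turn left 149°, forward 6.2 m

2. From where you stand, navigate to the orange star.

turn left 175°, forward 5.8 m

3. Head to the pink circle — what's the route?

turn right 119°, forward 3.3 m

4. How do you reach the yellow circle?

turn left 164°, forward 3.5 m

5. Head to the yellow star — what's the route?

turn right 164°, forward 2.7 m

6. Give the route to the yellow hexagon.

turn left 135°, forward 3.0 m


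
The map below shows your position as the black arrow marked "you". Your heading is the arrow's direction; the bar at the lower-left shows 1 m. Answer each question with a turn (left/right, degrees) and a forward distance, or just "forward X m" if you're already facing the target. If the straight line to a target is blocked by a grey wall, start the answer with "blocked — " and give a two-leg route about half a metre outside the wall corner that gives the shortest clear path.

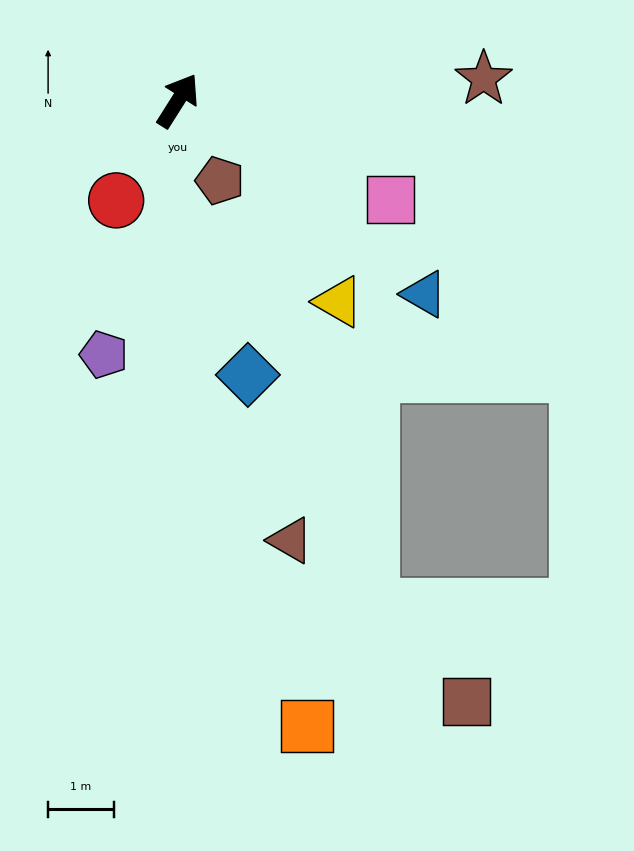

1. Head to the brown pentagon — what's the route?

turn right 120°, forward 1.4 m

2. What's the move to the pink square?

turn right 83°, forward 3.6 m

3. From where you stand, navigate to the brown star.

turn right 54°, forward 4.7 m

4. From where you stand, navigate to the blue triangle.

turn right 96°, forward 4.8 m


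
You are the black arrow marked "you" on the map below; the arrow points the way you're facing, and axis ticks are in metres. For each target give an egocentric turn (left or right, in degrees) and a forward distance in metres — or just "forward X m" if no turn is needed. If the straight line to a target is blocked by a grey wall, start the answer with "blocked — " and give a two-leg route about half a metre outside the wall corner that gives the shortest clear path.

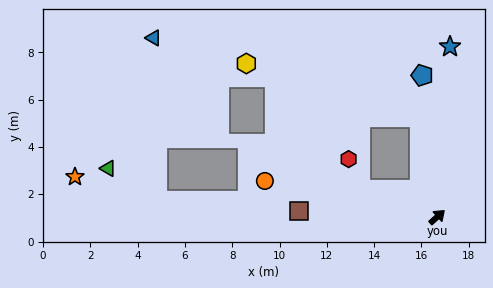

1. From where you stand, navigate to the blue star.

turn left 44°, forward 7.2 m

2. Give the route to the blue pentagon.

turn left 54°, forward 6.0 m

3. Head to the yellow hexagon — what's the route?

blocked — turn left 58°, forward 4.3 m, then turn left 63°, forward 7.7 m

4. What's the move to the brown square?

turn left 135°, forward 5.8 m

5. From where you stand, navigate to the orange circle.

turn left 126°, forward 7.4 m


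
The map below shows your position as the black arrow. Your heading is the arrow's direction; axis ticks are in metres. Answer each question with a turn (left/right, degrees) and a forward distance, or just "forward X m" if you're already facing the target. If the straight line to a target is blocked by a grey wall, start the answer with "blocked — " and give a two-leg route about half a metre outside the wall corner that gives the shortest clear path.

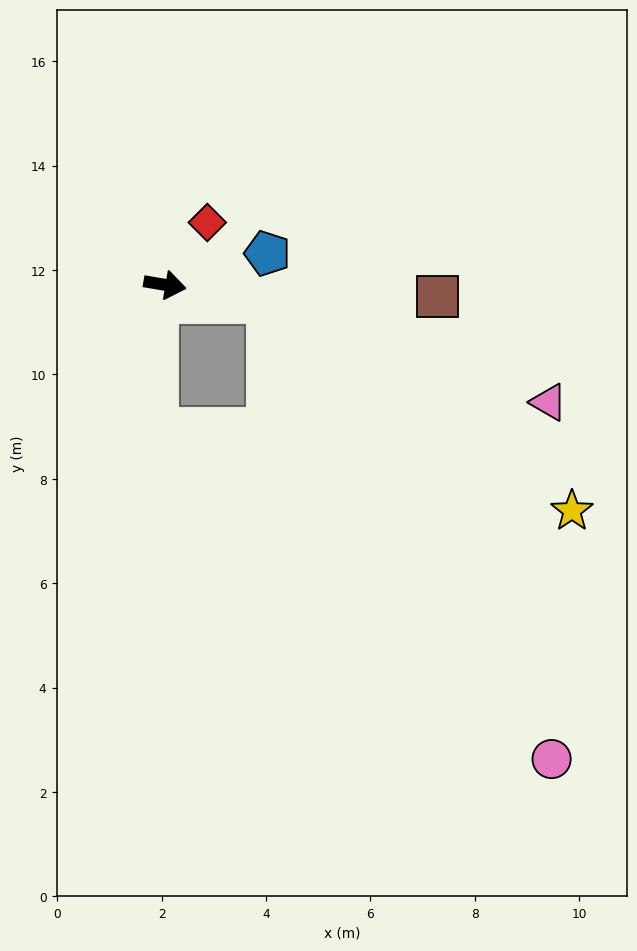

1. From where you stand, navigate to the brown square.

turn left 7°, forward 5.2 m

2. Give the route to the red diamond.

turn left 65°, forward 1.4 m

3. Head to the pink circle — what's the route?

blocked — forward 2.0 m, then turn right 49°, forward 10.3 m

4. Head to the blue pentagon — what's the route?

turn left 27°, forward 2.1 m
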